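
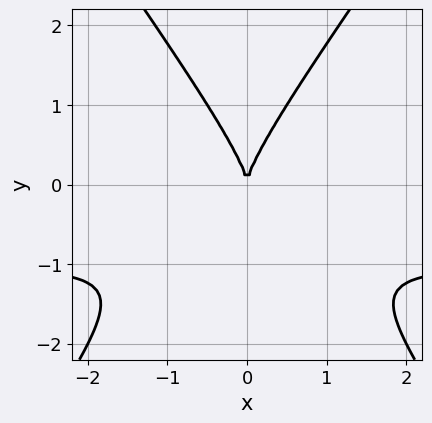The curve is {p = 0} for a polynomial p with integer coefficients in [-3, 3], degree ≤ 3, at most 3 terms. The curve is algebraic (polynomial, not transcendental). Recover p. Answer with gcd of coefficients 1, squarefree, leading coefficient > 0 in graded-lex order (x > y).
(a) The degree is 3 — a generic line meets the curve in up to 3 points.
(b) Symmetries: mirror symmetry x ↦ −x ⇒ only even powers of x.
(c) Observable constraints: one x-axis crossing is at x = 0; it meets the y-axis at y = 0 (among the integer gridlines).
(d) Solving for integer coefficients yields p as stated.

2*x^2*y - y^3 + 2*x^2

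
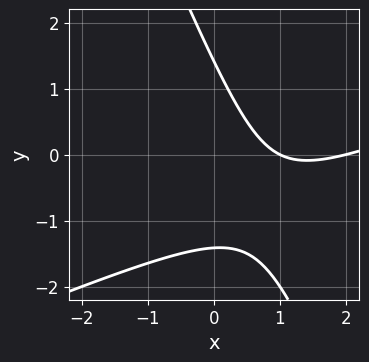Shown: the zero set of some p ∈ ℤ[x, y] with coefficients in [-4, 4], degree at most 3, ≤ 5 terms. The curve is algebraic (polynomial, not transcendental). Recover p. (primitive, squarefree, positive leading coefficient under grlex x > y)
x^2 - 2*x*y - y^2 - 3*x + 2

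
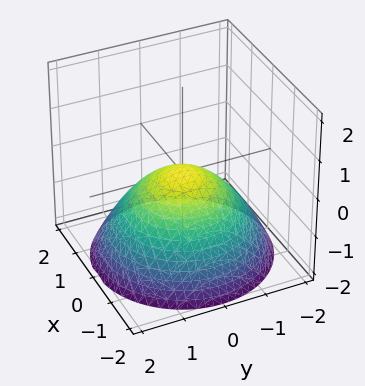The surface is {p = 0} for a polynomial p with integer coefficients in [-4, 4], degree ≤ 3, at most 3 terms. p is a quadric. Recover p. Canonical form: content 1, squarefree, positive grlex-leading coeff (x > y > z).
First, degree: a paraboloid; a quadric, so deg p = 2.
Next, by symmetry, every cross-section ⟂ z is a circle, so x, y appear only via x² + y².
Next, reading off the gridlines: a circular section at z = -1 has radius between 1 and 2; it meets the z-axis at z = 0 (among the integer gridlines).
Finally, these observations pin down the coefficients.

x^2 + y^2 + 2*z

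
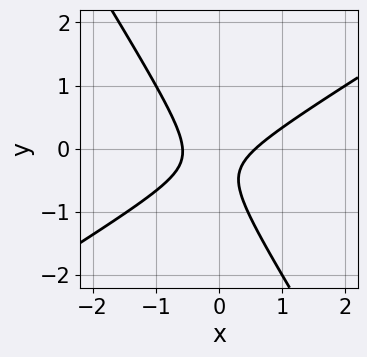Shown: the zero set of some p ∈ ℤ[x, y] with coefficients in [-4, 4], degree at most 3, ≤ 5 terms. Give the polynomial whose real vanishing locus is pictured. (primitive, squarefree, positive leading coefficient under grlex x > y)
3*x^2 - 3*x*y - 3*y^2 - 2*y - 1

Degree: the shape is more complex than any degree-1 curve, so deg p = 2.
From the visible intercepts: the curve avoids every integer y-axis point in the box.
Putting this together gives p.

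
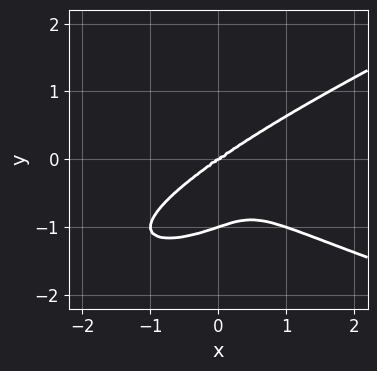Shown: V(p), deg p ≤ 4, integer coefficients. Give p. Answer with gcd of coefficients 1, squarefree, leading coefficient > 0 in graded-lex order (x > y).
x*y^3 - 3*y^4 + x^3 - 3*y^3

(a) deg p = 4. No degree-3 curve has this shape.
(b) Checking where it meets the axes: one x-axis crossing is at x = 0; among the integer gridlines, it crosses the y-axis at y ∈ {-1, 0}.
(c) These observations pin down the coefficients.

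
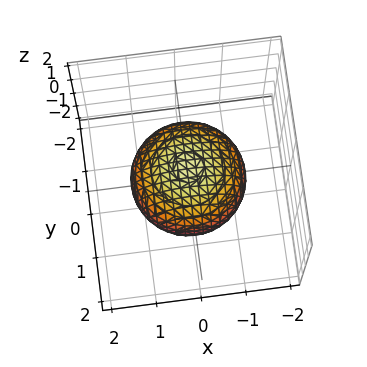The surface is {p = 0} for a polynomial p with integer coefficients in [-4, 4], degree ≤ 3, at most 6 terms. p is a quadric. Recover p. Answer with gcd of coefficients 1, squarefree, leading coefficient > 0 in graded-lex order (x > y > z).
2*x^2 + 2*y^2 + 3*z^2 - 3

First, the degree is 2 — a closed, bounded, convex surface; a quadric.
Next, symmetry: the surface is invariant under rotation about z: p = q(x² + y², z); mirror symmetry z ↦ −z ⇒ only even powers of z.
Next, checking where it meets the axes: the z-axis gridline crossings are at z ∈ {-1, 1}; a circular section at z = 0 has radius between 1 and 2.
Finally, assembling these constraints gives the stated polynomial.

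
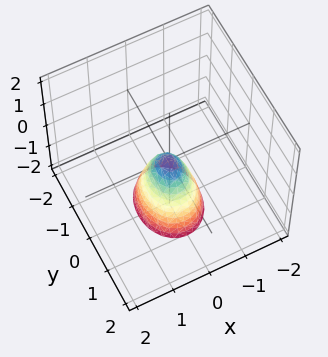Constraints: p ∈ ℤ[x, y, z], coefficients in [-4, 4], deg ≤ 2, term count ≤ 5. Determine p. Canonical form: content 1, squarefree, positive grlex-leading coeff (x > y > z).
3*x^2 + 2*y^2 + z

deg p = 2. A single bowl opening along one axis; a quadric.
Symmetries: the y ↦ −y reflection is a symmetry, so y appears only in even powers; it's symmetric under x → −x, forcing even powers of x.
Against the integer gridlines: one y-axis crossing is at y = 0; one z-axis crossing is at z = 0; it meets the x-axis at x = 0 (among the integer gridlines).
Assembling these constraints gives the stated polynomial.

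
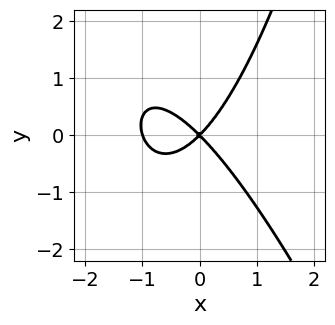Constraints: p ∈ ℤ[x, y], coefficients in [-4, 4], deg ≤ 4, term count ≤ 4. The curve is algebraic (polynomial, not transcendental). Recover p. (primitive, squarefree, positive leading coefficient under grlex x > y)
3*x^3 + x^2*y + 3*x^2 - 3*y^2

First, degree: the shape is more complex than any degree-2 curve, so deg p = 3.
Next, from the axis intercepts and sections: it crosses the y-axis at the gridline y = 0; the x-axis gridline crossings are at x ∈ {-1, 0}.
Finally, putting this together gives p.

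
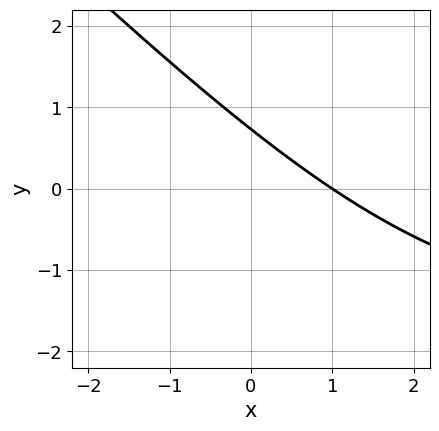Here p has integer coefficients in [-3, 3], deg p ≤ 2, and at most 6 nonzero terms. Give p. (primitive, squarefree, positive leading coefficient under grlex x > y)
The degree is 2 — no degree-1 curve has this shape.
From the axis intercepts and sections: it meets the x-axis at x = 1 (among the integer gridlines).
The integer polynomial consistent with all of this is the stated p.

x*y + y^2 + 2*x + 2*y - 2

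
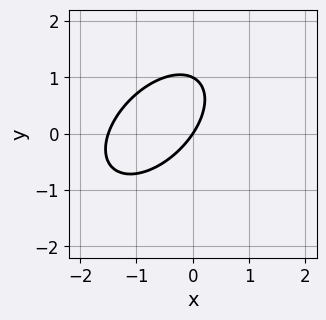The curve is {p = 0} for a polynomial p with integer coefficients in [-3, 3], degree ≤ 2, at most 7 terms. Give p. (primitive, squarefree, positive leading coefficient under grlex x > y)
Degree: the shape is more complex than any degree-1 curve, so deg p = 2.
From the axis intercepts and sections: the y-axis gridline crossings are at y ∈ {0, 1}; one x-axis crossing is at x = 0.
Putting this together gives p.

2*x^2 - 2*x*y + 2*y^2 + 3*x - 2*y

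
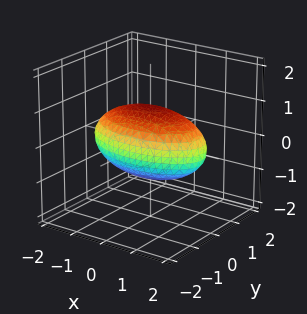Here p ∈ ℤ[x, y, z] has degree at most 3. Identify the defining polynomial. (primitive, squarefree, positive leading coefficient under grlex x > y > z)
First, deg p = 2.
Next, symmetries: it's symmetric under z → −z, forcing even powers of z; the y ↦ −y reflection is a symmetry, so y appears only in even powers; the x ↦ −x reflection is a symmetry, so x appears only in even powers.
Then, reading off the gridlines: among the integer gridlines, it crosses the z-axis at z ∈ {-1, 1}; the y-axis gridline crossings are at y ∈ {-1, 1}.
Finally, solving for integer coefficients yields p as stated.

x^2 + 3*y^2 + 3*z^2 - 3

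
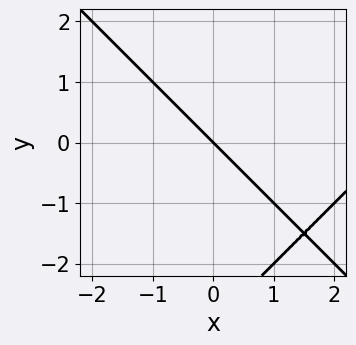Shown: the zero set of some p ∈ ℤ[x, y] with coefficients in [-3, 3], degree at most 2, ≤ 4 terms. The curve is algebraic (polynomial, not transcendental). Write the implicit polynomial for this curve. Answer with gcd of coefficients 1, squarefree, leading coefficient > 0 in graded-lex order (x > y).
(a) Degree: no degree-1 curve has this shape, so deg p = 2.
(b) Against the integer gridlines: it crosses the y-axis at the gridline y = 0; it meets the x-axis at x = 0 (among the integer gridlines).
(c) Solving for integer coefficients yields p as stated.

x^2 - y^2 - 3*x - 3*y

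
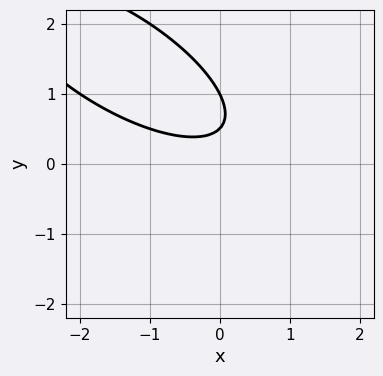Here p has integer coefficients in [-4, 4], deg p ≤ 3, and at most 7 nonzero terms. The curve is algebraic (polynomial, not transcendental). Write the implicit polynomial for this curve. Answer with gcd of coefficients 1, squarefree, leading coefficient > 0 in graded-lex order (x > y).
x^2 + 2*x*y + 2*y^2 - 3*y + 1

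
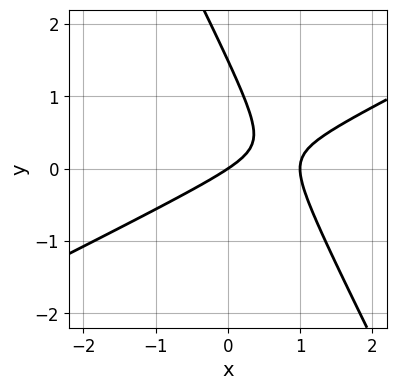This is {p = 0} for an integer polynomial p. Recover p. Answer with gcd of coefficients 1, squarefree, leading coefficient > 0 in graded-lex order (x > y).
2*x^2 - 3*x*y - 2*y^2 - 2*x + 3*y

First, degree: a generic line meets the curve in up to 2 points, so deg p = 2.
Then, observable constraints: the x-axis gridline crossings are at x ∈ {0, 1}; one y-axis crossing is at y = 0.
Finally, the integer polynomial consistent with all of this is the stated p.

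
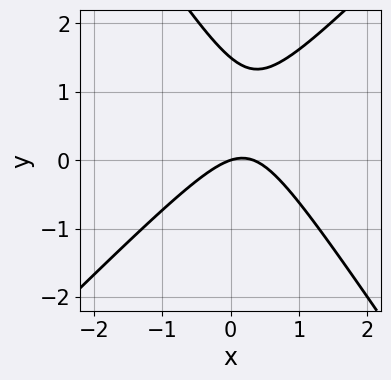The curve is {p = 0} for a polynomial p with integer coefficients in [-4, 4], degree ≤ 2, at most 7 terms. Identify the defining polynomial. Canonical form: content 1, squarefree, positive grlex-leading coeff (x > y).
Degree: a generic line meets the curve in up to 2 points, so deg p = 2.
Reading off the gridlines: it meets the x-axis at x = 0 (among the integer gridlines); it meets the y-axis at y = 0 (among the integer gridlines).
Together with the visible shape, these determine p as stated.

3*x^2 - x*y - 2*y^2 - x + 3*y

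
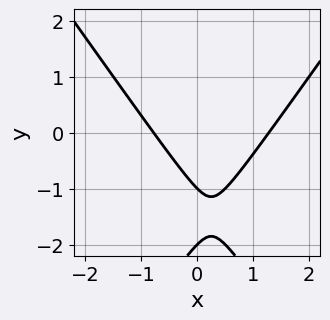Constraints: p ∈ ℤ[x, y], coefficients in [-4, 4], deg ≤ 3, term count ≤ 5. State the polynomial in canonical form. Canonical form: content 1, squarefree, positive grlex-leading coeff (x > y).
2*x^2 - y^2 - x - 3*y - 2

First, deg p = 2. A generic line meets the curve in up to 2 points.
Then, against the integer gridlines: among the integer gridlines, it crosses the y-axis at y ∈ {-2, -1}.
Finally, together with the visible shape, these determine p as stated.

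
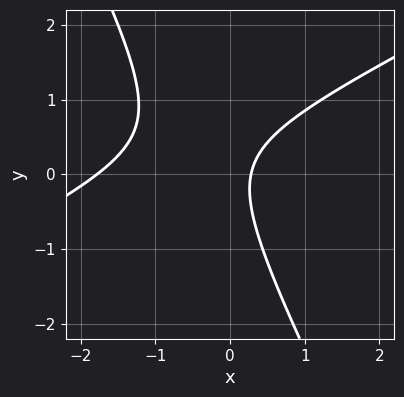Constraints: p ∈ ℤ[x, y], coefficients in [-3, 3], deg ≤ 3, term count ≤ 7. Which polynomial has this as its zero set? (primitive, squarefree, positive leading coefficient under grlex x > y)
2*x^2 - 3*x*y - 2*y^2 + 3*x - 1

First, the degree is 2 — no degree-1 curve has this shape.
Next, reading off the gridlines: it misses every integer gridline on the y-axis.
Finally, these observations pin down the coefficients.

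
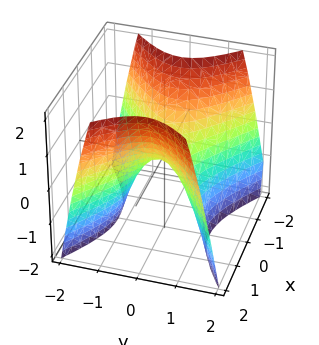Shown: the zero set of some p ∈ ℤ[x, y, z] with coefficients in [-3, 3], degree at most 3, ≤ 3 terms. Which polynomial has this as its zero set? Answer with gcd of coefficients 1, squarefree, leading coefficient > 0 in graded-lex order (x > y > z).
1. Degree: a hyperbolic paraboloid; a quadric, so deg p = 2.
2. Symmetries: mirror symmetry x ↦ −x ⇒ only even powers of x; the y ↦ −y reflection is a symmetry, so y appears only in even powers.
3. Against the integer gridlines: it meets the y-axis at y = 0 (among the integer gridlines); it crosses the z-axis at the gridline z = 0.
4. The integer polynomial consistent with all of this is the stated p.

2*x^2 - 3*y^2 - 2*z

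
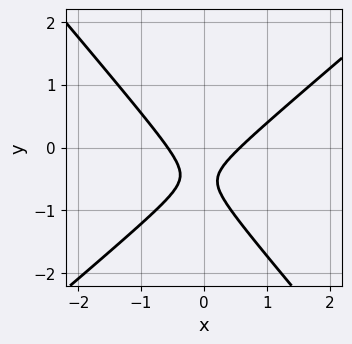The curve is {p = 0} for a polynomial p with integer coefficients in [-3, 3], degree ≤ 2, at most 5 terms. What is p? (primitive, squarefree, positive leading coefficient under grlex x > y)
(a) deg p = 2. The shape is more complex than any degree-1 curve.
(b) Against the integer gridlines: no y-intercept at any integer in the box.
(c) Matching integer coefficients to the picture gives p.

3*x^2 - x*y - 3*y^2 - 3*y - 1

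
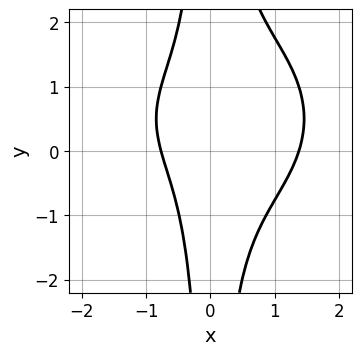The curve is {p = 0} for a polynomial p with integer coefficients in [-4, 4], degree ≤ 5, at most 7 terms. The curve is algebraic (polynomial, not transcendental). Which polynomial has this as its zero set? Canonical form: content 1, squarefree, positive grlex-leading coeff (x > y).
2*x^4 + 3*x^2*y^2 - 3*x^2*y - 3*x - 3

First, degree: no degree-3 curve has this shape, so deg p = 4.
Then, from the axis intercepts and sections: it misses every integer gridline on the y-axis.
Finally, the integer polynomial consistent with all of this is the stated p.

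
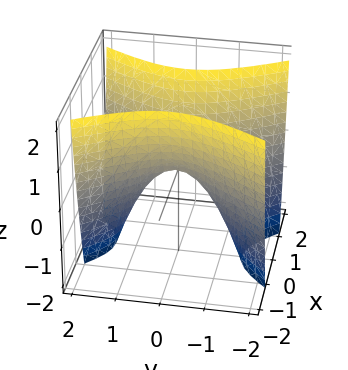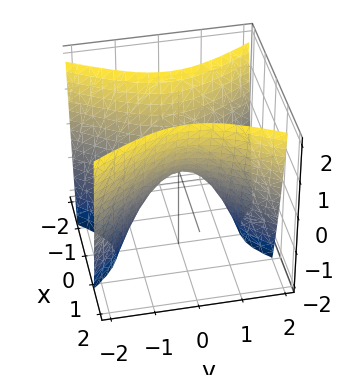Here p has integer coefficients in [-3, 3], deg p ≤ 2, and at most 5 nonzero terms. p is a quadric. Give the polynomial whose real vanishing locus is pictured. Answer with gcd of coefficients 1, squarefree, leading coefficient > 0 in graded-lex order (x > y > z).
2*x^2 - y^2 - z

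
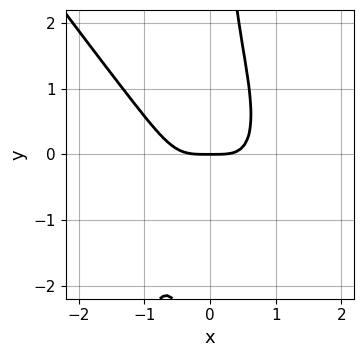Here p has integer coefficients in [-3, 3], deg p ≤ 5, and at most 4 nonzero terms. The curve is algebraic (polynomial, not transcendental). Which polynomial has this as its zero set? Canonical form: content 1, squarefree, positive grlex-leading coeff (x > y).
3*x^4 + 2*x^3*y + 2*x*y^2 - 2*y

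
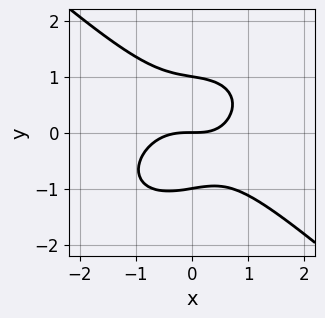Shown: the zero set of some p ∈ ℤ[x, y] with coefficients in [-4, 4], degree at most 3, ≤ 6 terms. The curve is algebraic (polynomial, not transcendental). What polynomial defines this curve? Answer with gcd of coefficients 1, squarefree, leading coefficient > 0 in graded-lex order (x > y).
2*x^3 + 3*y^3 + x*y - 3*y

(a) Degree: the shape is more complex than any degree-2 curve, so deg p = 3.
(b) Checking where it meets the axes: one x-axis crossing is at x = 0; among the integer gridlines, it crosses the y-axis at y ∈ {-1, 0, 1}.
(c) These observations pin down the coefficients.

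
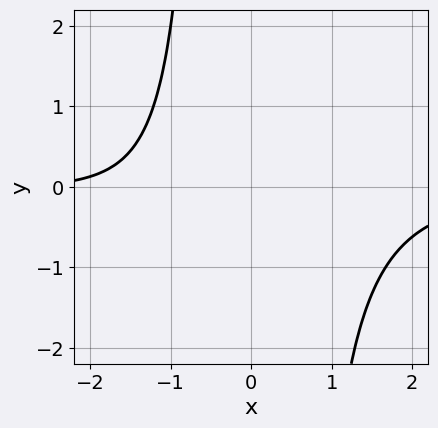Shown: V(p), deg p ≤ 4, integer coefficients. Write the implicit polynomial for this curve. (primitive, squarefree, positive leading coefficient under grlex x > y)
x^3*y + x + 3

First, the degree is 4 — the shape is more complex than any degree-3 curve.
Next, from the visible intercepts: no x-intercept at any integer in the box; the curve avoids every integer y-axis point in the box.
Finally, matching integer coefficients to the picture gives p.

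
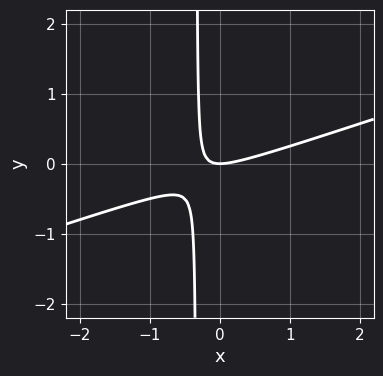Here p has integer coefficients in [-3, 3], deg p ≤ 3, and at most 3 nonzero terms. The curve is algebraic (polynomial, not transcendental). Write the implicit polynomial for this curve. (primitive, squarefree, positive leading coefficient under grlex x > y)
x^2 - 3*x*y - y

First, deg p = 2.
Next, checking where it meets the axes: it meets the y-axis at y = 0 (among the integer gridlines); it crosses the x-axis at the gridline x = 0.
Finally, together with the visible shape, these determine p as stated.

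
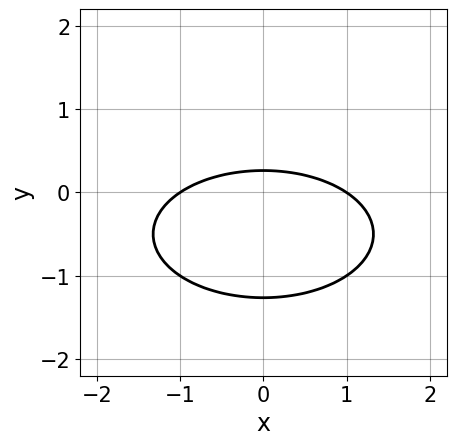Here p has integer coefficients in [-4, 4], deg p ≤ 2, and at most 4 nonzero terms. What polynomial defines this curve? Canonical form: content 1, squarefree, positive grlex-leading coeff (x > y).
The degree is 2 — the shape is more complex than any degree-1 curve.
Symmetries: the x ↦ −x reflection is a symmetry, so x appears only in even powers.
Observable constraints: the x-axis gridline crossings are at x ∈ {-1, 1}.
Assembling these constraints gives the stated polynomial.

x^2 + 3*y^2 + 3*y - 1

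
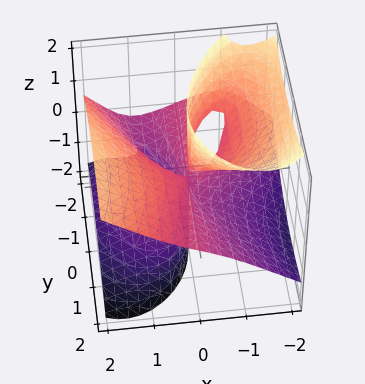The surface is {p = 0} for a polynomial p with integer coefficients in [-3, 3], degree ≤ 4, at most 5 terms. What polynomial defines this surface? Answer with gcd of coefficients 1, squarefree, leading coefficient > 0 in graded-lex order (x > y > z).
deg p = 3. No degree-2 surface has this shape.
Observable constraints: the visible y-axis segment lies entirely on the surface; one x-axis crossing is at x = 0; the visible z-axis segment lies entirely on the surface.
Assembling these constraints gives the stated polynomial.

x^3 - 2*x*z^2 - y^2*z + x*y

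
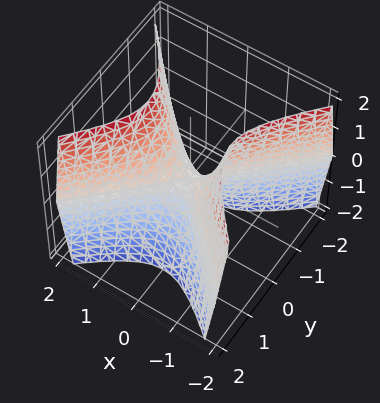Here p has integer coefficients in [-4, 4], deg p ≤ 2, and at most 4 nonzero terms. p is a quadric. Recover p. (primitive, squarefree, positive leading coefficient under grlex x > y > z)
2*x^2 - 2*y^2 - z

First, degree: a hyperbolic paraboloid; a quadric, so deg p = 2.
Then, symmetries: it's symmetric under x → −x, forcing even powers of x; mirror symmetry y ↦ −y ⇒ only even powers of y.
Then, from the axis intercepts and sections: it meets the z-axis at z = 0 (among the integer gridlines); one y-axis crossing is at y = 0.
Finally, matching integer coefficients to the picture gives p.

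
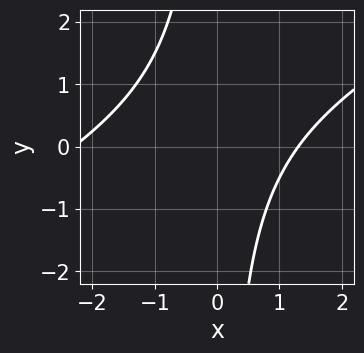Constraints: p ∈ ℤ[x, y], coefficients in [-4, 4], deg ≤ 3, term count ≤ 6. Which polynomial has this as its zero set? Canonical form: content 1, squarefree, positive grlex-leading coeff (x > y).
x^2 - 2*x*y + x - 3

First, deg p = 2. The shape is more complex than any degree-1 curve.
Next, reading off the gridlines: it misses every integer gridline on the y-axis.
Finally, matching integer coefficients to the picture gives p.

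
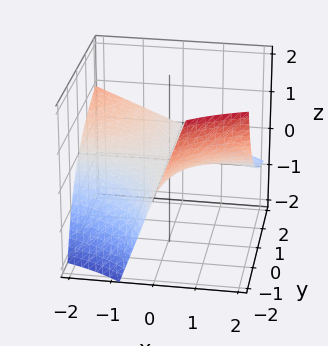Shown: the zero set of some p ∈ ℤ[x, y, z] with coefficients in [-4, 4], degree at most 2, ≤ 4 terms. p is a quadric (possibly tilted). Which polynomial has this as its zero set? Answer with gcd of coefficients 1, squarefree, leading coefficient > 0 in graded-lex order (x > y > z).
x*y + y*z + 3*z

First, deg p = 2. No degree-1 surface has this shape.
Then, observable constraints: every point of the x-axis in the box is on the surface; the visible y-axis segment lies entirely on the surface; it crosses the z-axis at the gridline z = 0.
Finally, together with the visible shape, these determine p as stated.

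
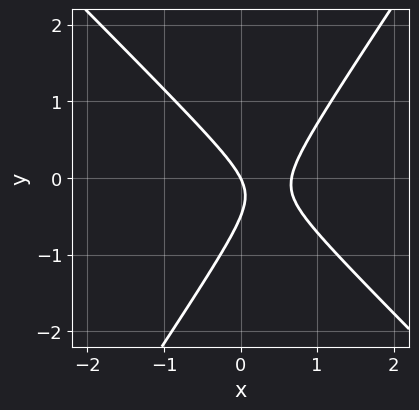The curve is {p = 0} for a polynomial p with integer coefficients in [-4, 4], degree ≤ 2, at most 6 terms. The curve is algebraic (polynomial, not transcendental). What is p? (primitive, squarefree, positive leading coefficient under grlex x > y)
3*x^2 + x*y - 2*y^2 - 2*x - y

(a) deg p = 2. No degree-1 curve has this shape.
(b) Against the integer gridlines: it meets the x-axis at x = 0 (among the integer gridlines); it meets the y-axis at y = 0 (among the integer gridlines).
(c) Together with the visible shape, these determine p as stated.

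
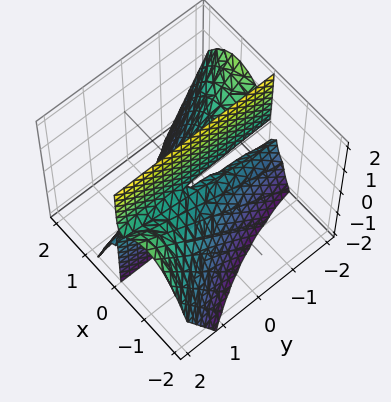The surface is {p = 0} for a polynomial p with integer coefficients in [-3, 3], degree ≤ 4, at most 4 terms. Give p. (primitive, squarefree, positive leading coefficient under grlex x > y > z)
(a) The degree is 3 — a generic line meets the surface in up to 3 points.
(b) From the axis intercepts and sections: one x-axis crossing is at x = 0; every point of the y-axis in the box is on the surface.
(c) Matching integer coefficients to the picture gives p. Check: (0, 0, -1) on the z-axis lies on the surface, and p(0, 0, -1) = 0. ✓

x^3 + x^2*y + x*z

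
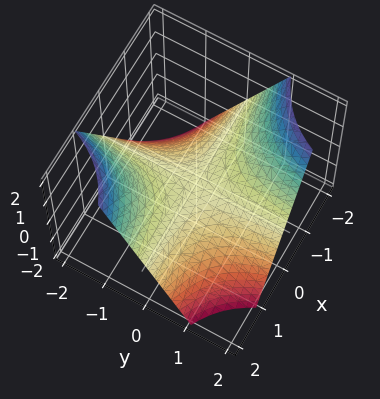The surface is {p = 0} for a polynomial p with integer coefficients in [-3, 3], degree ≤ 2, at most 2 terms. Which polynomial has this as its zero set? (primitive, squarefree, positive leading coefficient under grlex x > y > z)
1. The degree is 2 — a saddle surface; a quadric.
2. From the axis intercepts and sections: the visible x-axis segment lies entirely on the surface; every point of the y-axis in the box is on the surface; it meets the z-axis at z = 0 (among the integer gridlines).
3. The integer polynomial consistent with all of this is the stated p.

x*y + z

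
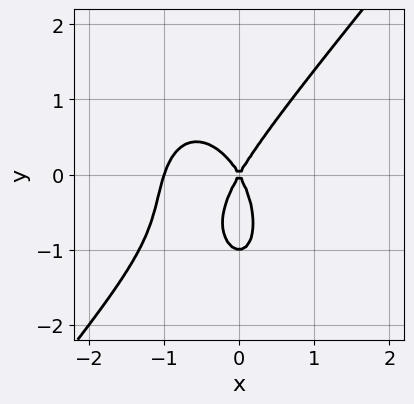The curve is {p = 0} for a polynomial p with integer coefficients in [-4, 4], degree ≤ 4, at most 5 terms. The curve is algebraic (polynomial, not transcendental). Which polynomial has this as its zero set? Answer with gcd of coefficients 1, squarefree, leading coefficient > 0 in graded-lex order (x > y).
3*x^3 - x^2*y - y^3 + 3*x^2 - y^2

deg p = 3. The shape is more complex than any degree-2 curve.
Reading off the gridlines: the x-axis gridline crossings are at x ∈ {-1, 0}; among the integer gridlines, it crosses the y-axis at y ∈ {-1, 0}.
Fitting integer coefficients to these (and the overall shape) gives p.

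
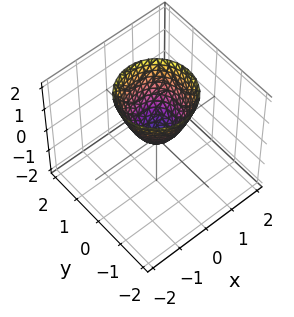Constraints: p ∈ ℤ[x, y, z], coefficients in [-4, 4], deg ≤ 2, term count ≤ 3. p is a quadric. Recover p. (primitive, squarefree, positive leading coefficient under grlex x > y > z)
3*x^2 + 3*y^2 - 2*z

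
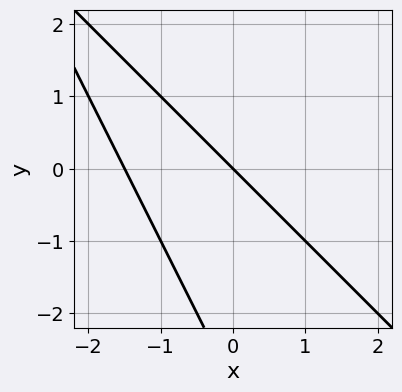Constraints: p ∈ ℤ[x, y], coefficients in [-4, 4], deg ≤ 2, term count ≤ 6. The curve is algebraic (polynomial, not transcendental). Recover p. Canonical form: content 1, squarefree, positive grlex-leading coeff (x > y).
Degree: a generic line meets the curve in up to 2 points, so deg p = 2.
Against the integer gridlines: one y-axis crossing is at y = 0; it meets the x-axis at x = 0 (among the integer gridlines).
The integer polynomial consistent with all of this is the stated p.

2*x^2 + 3*x*y + y^2 + 3*x + 3*y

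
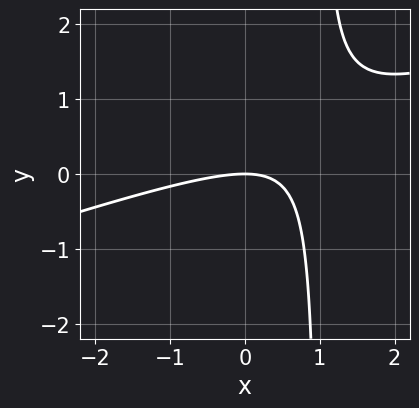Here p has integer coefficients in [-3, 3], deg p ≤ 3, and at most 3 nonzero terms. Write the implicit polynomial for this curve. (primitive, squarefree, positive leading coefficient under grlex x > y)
x^2 - 3*x*y + 3*y

1. Degree: the shape is more complex than any degree-1 curve, so deg p = 2.
2. Observable constraints: one x-axis crossing is at x = 0; it meets the y-axis at y = 0 (among the integer gridlines).
3. Fitting integer coefficients to these (and the overall shape) gives p.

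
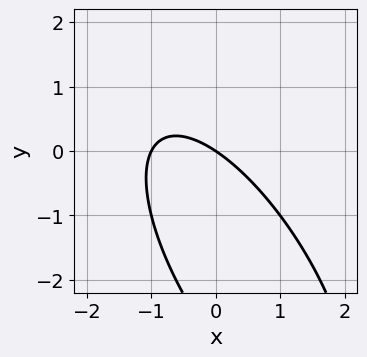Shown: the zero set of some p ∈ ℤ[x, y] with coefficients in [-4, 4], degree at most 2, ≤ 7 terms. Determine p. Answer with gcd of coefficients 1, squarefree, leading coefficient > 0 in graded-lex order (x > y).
(a) deg p = 2.
(b) Against the integer gridlines: the x-axis gridline crossings are at x ∈ {-1, 0}; it crosses the y-axis at the gridline y = 0.
(c) These observations pin down the coefficients.

2*x^2 + 2*x*y + y^2 + 2*x + 3*y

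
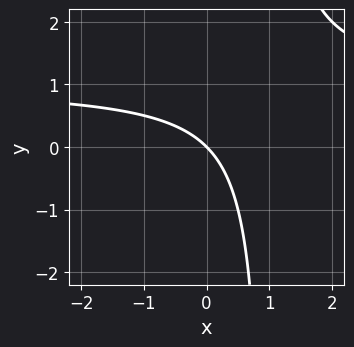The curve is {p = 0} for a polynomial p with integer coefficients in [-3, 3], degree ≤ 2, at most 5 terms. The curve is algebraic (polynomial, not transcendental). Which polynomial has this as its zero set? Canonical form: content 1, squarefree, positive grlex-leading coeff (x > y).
x*y - x - y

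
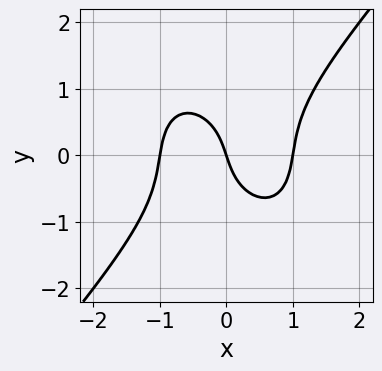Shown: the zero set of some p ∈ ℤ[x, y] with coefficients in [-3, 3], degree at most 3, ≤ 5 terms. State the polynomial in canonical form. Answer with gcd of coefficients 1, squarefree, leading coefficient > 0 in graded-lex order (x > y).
3*x^3 - 2*y^3 - 3*x - y

deg p = 3. No degree-2 curve has this shape.
Reading off the gridlines: the x-axis gridline crossings are at x ∈ {-1, 0, 1}; it crosses the y-axis at the gridline y = 0.
Solving for integer coefficients yields p as stated.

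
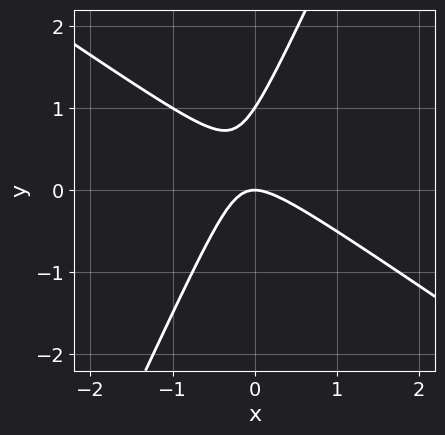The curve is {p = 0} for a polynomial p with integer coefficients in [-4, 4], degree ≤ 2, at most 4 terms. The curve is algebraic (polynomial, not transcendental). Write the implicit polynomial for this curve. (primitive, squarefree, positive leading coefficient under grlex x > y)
3*x^2 + 3*x*y - 2*y^2 + 2*y

deg p = 2. No degree-1 curve has this shape.
From the axis intercepts and sections: it crosses the x-axis at the gridline x = 0; the y-axis gridline crossings are at y ∈ {0, 1}.
Together with the visible shape, these determine p as stated.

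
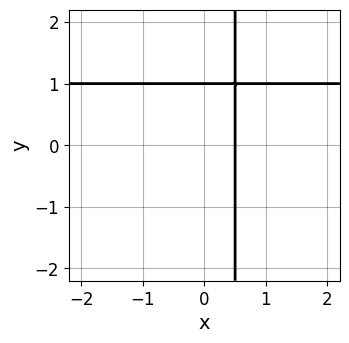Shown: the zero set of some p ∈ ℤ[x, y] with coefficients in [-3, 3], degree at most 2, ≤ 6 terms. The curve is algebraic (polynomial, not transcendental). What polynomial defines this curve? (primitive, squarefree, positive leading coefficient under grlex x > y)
1. Degree: no degree-1 curve has this shape, so deg p = 2.
2. Observable constraints: it crosses the y-axis at the gridline y = 1.
3. The integer polynomial consistent with all of this is the stated p.

2*x*y - 2*x - y + 1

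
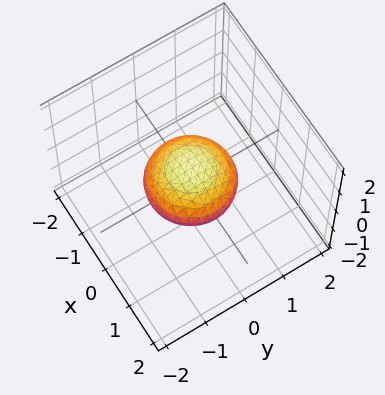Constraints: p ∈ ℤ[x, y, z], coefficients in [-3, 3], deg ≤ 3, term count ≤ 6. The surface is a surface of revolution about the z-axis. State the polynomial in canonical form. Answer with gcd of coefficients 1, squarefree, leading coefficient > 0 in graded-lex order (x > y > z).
x^2 + y^2 + 2*z^2 - 1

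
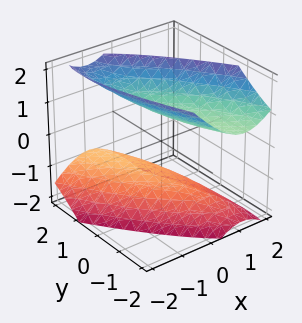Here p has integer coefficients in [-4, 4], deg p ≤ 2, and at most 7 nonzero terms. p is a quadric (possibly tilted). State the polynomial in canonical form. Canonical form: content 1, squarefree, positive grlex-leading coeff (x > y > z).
3*x^2 + 3*x*y + y^2 + y*z - 2*z^2 + 2

There are 2 components. Treating them together as one polynomial.
Degree: the shape is more complex than any degree-1 surface, so deg p = 2.
Reading off the gridlines: the surface avoids every integer x-axis point in the box; no y-intercept at any integer in the box; the z-axis gridline crossings are at z ∈ {-1, 1}.
Assembling these constraints gives the stated polynomial.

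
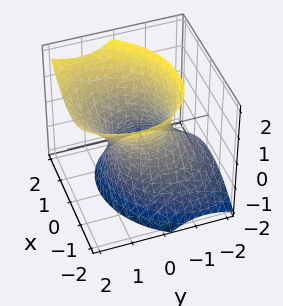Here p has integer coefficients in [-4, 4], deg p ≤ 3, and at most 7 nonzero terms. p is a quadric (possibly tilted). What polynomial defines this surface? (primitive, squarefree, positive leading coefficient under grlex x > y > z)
3*x^2 - x*y + 3*y^2 - 3*y*z - 2*z^2 - 3

1. deg p = 2.
2. From the visible intercepts: the x-axis gridline crossings are at x ∈ {-1, 1}; the y-axis gridline crossings are at y ∈ {-1, 1}.
3. The integer polynomial consistent with all of this is the stated p.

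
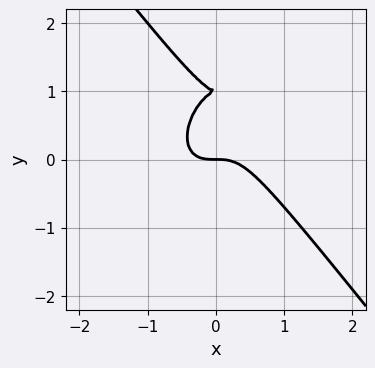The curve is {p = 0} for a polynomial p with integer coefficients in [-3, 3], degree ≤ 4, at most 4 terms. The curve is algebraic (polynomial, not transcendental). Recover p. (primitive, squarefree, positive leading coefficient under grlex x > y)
First, the degree is 3 — no degree-2 curve has this shape.
Then, against the integer gridlines: one x-axis crossing is at x = 0; among the integer gridlines, it crosses the y-axis at y ∈ {0, 1}.
Finally, these observations pin down the coefficients.

2*x^3 + y^3 - 2*y^2 + y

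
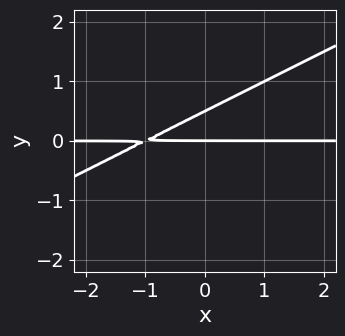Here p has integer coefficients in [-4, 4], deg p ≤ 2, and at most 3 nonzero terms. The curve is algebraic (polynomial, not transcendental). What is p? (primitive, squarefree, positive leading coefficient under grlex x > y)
The degree is 2 — a generic line meets the curve in up to 2 points.
From the visible intercepts: it crosses the y-axis at the gridline y = 0; the visible x-axis segment lies entirely on the curve.
Together with the visible shape, these determine p as stated.

x*y - 2*y^2 + y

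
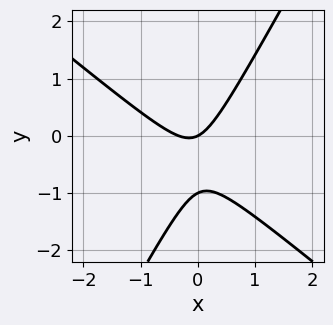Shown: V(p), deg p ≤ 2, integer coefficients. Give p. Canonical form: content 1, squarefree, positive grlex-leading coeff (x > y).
3*x^2 + 2*x*y - 2*y^2 + x - 2*y

First, the degree is 2 — no degree-1 curve has this shape.
Next, from the visible intercepts: one x-axis crossing is at x = 0; among the integer gridlines, it crosses the y-axis at y ∈ {-1, 0}.
Finally, solving for integer coefficients yields p as stated.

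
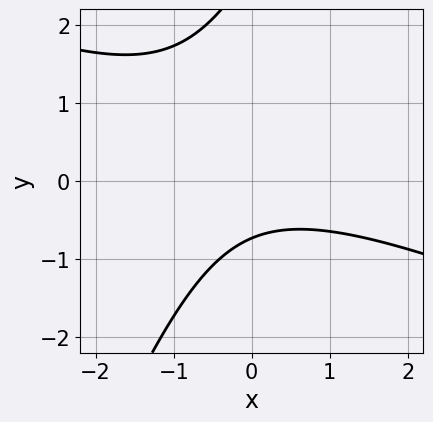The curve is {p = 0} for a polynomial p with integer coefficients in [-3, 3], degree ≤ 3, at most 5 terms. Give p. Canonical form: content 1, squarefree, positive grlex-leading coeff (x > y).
x^2 + 2*x*y - y^2 + 2*y + 2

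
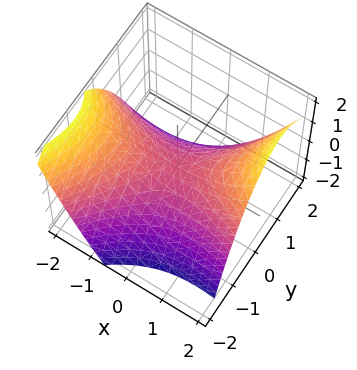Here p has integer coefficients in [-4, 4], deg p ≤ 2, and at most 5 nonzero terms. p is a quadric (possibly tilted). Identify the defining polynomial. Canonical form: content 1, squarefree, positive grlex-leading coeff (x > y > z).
x^2 + 2*x*y - 2*y^2 - 3*z

1. Degree: no degree-1 surface has this shape, so deg p = 2.
2. From the axis intercepts and sections: it meets the y-axis at y = 0 (among the integer gridlines); it crosses the z-axis at the gridline z = 0; it crosses the x-axis at the gridline x = 0.
3. Together with the visible shape, these determine p as stated.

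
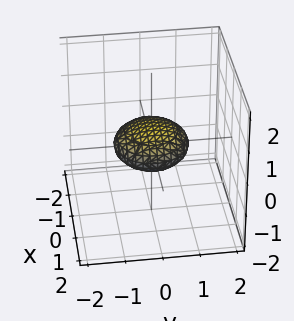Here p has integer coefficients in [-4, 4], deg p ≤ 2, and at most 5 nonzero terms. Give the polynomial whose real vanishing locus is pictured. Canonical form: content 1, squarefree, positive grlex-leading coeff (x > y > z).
The degree is 2 — a generic line meets the surface in up to 2 points.
Symmetry: the z-axis is an axis of rotation, so x and y enter only as x² + y².
From the visible intercepts: the x-axis gridline crossings are at x ∈ {-1, 1}; a circular section at z = 0 has radius exactly 1; among the integer gridlines, it crosses the y-axis at y ∈ {-1, 1}.
Assembling these constraints gives the stated polynomial.

x^2 + y^2 + 3*z^2 - 1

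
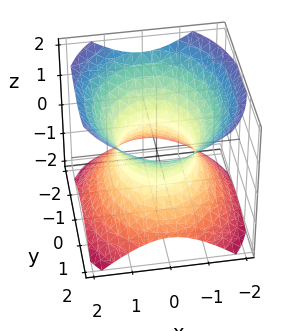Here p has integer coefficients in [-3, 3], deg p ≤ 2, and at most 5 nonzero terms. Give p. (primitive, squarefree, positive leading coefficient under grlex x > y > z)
3*x^2 + 2*y^2 - 3*z^2 - 3

(a) Degree: one connected sheet with a waist; a quadric, so deg p = 2.
(b) Symmetries: mirror symmetry y ↦ −y ⇒ only even powers of y; the z ↦ −z reflection is a symmetry, so z appears only in even powers; mirror symmetry x ↦ −x ⇒ only even powers of x.
(c) From the axis intercepts and sections: the x-axis gridline crossings are at x ∈ {-1, 1}; it misses every integer gridline on the z-axis.
(d) Matching integer coefficients to the picture gives p.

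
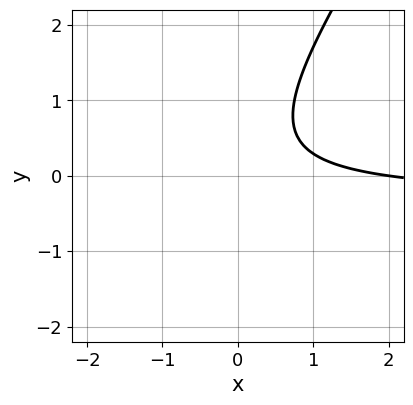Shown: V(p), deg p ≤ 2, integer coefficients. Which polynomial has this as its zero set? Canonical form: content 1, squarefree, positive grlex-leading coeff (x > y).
3*x*y - 2*y^2 + x + y - 2

(a) The degree is 2 — a generic line meets the curve in up to 2 points.
(b) Checking where it meets the axes: no y-intercept at any integer in the box; it crosses the x-axis at the gridline x = 2.
(c) These observations pin down the coefficients.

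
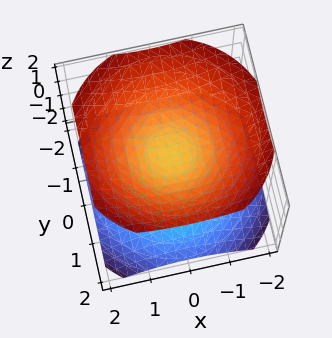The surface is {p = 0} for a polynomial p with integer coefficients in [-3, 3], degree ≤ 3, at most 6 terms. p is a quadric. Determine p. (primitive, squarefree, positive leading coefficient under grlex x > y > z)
First, the picture has 2 separate pieces. Treating them together as one polynomial.
Then, deg p = 2. Two sheets facing apart; a quadric.
Then, symmetries: rotational symmetry about the z-axis ⇒ p depends on x, y only through x² + y²; mirror symmetry z ↦ −z ⇒ only even powers of z.
Next, from the visible intercepts: a circular section at z = 1 has radius exactly 1; no y-intercept at any integer in the box; no x-intercept at any integer in the box.
Finally, fitting integer coefficients to these (and the overall shape) gives p.

2*x^2 + 2*y^2 - 3*z^2 + 1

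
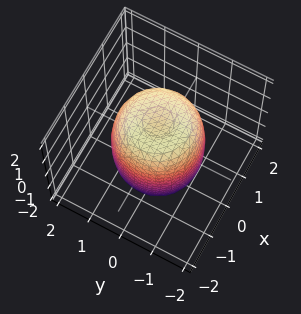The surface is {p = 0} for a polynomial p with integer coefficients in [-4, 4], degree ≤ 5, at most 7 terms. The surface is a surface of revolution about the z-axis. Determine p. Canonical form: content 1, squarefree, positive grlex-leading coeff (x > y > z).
First, the degree is 4 — the shape is more complex than any degree-3 surface.
Next, by symmetry, the z-axis is an axis of rotation, so x and y enter only as x² + y².
Next, reading off the gridlines: a circular section at z = 0 has radius between 1 and 2.
Finally, matching integer coefficients to the picture gives p.

2*x^4 + 4*x^2*y^2 + 2*y^4 - 2*x^2 - 2*y^2 + z^2 - 2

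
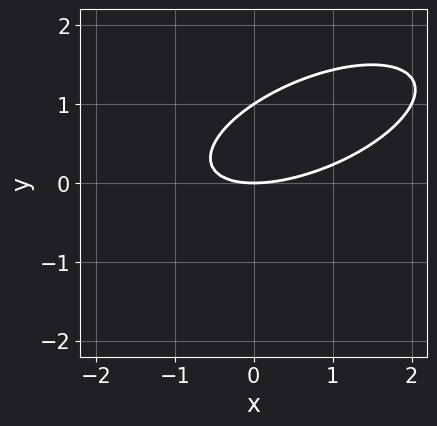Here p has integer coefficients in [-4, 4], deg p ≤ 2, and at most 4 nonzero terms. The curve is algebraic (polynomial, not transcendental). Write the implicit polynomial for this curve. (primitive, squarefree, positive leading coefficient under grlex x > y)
x^2 - 2*x*y + 3*y^2 - 3*y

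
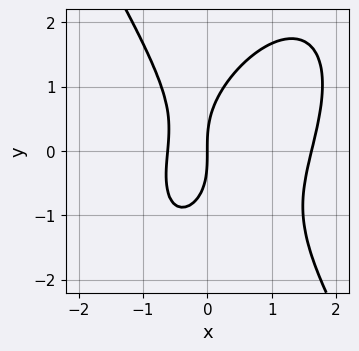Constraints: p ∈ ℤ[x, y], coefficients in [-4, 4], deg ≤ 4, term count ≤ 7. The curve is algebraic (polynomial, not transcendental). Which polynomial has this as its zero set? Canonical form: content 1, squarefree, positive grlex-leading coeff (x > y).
3*x^3 - x^2*y + y^3 - 3*x^2 - 3*x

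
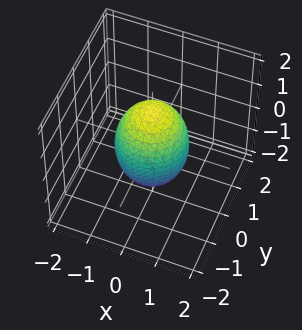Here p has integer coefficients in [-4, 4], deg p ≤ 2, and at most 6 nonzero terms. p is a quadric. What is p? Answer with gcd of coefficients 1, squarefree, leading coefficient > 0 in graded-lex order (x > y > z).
2*x^2 + 2*y^2 + z^2 - 2

First, the degree is 2 — bounded and convex; a quadric.
Then, by symmetry, every cross-section ⟂ z is a circle, so x, y appear only via x² + y²; mirror symmetry z ↦ −z ⇒ only even powers of z.
Next, against the integer gridlines: a circular section at z = -1 has radius between 0 and 1; the x-axis gridline crossings are at x ∈ {-1, 1}.
Finally, the integer polynomial consistent with all of this is the stated p.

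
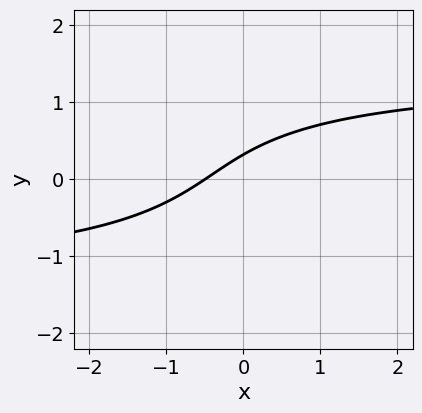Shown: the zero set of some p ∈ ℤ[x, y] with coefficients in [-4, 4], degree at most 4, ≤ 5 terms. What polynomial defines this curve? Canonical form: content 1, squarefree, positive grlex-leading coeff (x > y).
x*y^2 + y^3 - 2*x + 3*y - 1

The degree is 3 — the shape is more complex than any degree-2 curve.
Matching integer coefficients to the picture gives p.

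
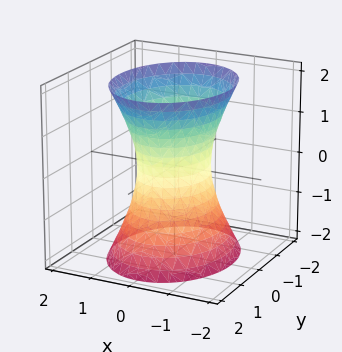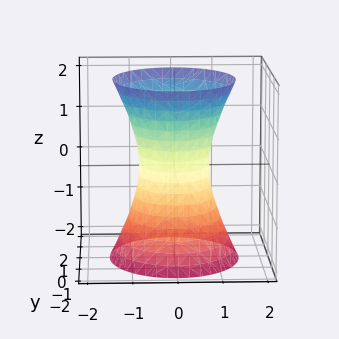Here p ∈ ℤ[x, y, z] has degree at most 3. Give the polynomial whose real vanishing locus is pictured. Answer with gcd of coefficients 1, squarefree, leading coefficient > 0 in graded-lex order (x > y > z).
3*x^2 + 2*y^2 - z^2 - 2

(a) Degree: an hourglass — one-sheet hyperboloid; a quadric, so deg p = 2.
(b) Symmetries: the x ↦ −x reflection is a symmetry, so x appears only in even powers; it's symmetric under y → −y, forcing even powers of y; it's symmetric under z → −z, forcing even powers of z.
(c) Checking where it meets the axes: the surface avoids every integer z-axis point in the box; among the integer gridlines, it crosses the y-axis at y ∈ {-1, 1}.
(d) Putting this together gives p.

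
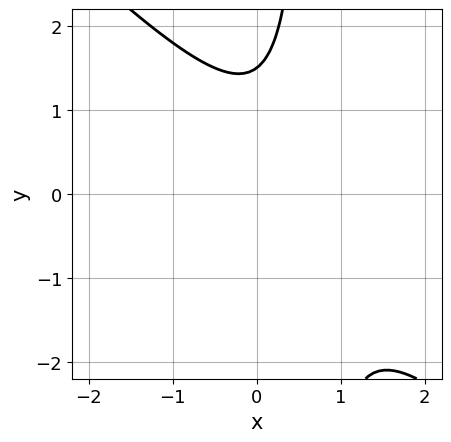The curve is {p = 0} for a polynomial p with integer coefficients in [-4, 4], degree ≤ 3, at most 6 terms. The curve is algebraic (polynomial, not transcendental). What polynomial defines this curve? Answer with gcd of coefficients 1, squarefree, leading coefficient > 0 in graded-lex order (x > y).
3*x^2 + 3*x*y - 3*x - 2*y + 3

1. The degree is 2 — no degree-1 curve has this shape.
2. Observable constraints: it misses every integer gridline on the x-axis.
3. Matching integer coefficients to the picture gives p.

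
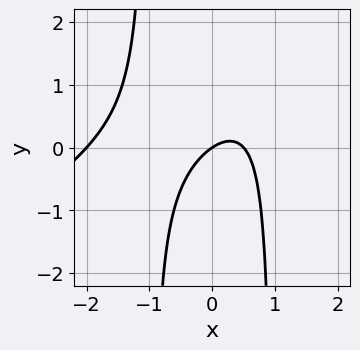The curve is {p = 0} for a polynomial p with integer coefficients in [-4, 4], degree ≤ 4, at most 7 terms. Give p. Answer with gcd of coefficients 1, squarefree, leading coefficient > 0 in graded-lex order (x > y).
2*x^3 - 3*x^2*y + 3*x^2 - 2*x + 3*y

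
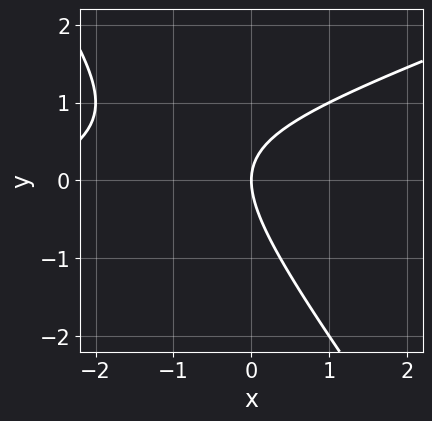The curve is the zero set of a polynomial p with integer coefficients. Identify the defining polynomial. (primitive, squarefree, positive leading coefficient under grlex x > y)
(a) The degree is 2 — a generic line meets the curve in up to 2 points.
(b) Reading off the gridlines: it meets the y-axis at y = 0 (among the integer gridlines); it meets the x-axis at x = 0 (among the integer gridlines).
(c) The integer polynomial consistent with all of this is the stated p.

x^2 - 2*x*y - 2*y^2 + 3*x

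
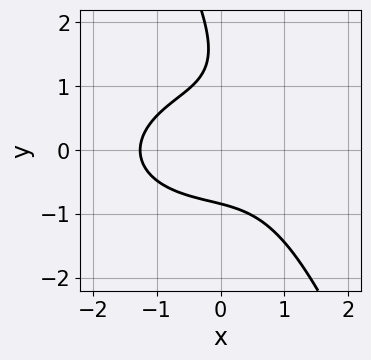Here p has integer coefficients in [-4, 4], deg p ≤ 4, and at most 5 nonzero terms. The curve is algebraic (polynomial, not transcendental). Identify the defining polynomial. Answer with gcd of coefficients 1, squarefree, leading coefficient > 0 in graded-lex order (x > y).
x^3 + 2*x*y^2 + y^3 - 2*y^2 + 2

1. deg p = 3.
2. Solving for integer coefficients yields p as stated.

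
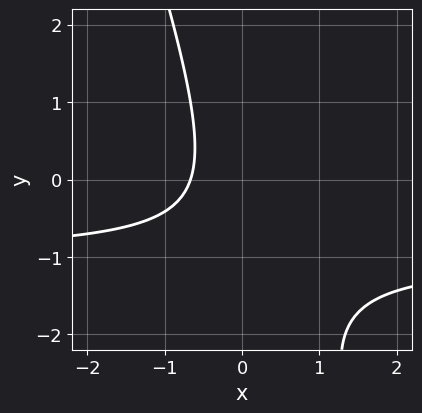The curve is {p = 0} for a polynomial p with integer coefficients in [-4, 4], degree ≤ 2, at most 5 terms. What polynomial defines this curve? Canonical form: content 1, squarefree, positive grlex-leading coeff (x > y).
3*x*y + y^2 + 3*x + y + 2

The degree is 2 — no degree-1 curve has this shape.
Checking where it meets the axes: the curve avoids every integer y-axis point in the box.
Putting this together gives p.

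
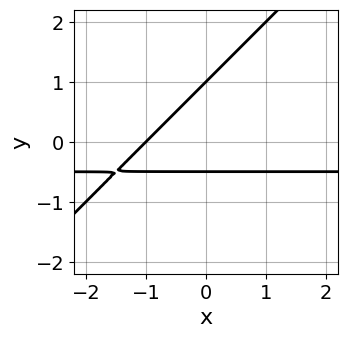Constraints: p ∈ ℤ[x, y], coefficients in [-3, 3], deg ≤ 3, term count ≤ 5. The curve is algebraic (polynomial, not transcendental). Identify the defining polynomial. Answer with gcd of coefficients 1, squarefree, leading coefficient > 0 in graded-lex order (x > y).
2*x*y - 2*y^2 + x + y + 1

deg p = 2.
Checking where it meets the axes: it meets the x-axis at x = -1 (among the integer gridlines); one y-axis crossing is at y = 1.
Assembling these constraints gives the stated polynomial.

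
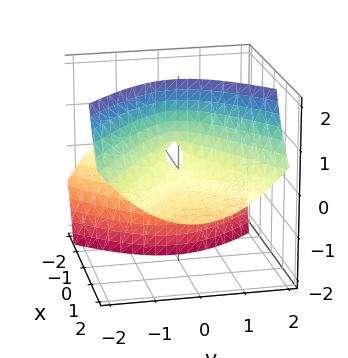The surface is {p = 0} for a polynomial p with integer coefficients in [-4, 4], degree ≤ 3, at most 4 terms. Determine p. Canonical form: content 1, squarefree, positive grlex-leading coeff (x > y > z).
x^2 + 3*x*z - 2*y^2 + z

First, deg p = 2. The shape is more complex than any degree-1 surface.
Then, from the axis intercepts and sections: it meets the y-axis at y = 0 (among the integer gridlines); one z-axis crossing is at z = 0.
Finally, matching integer coefficients to the picture gives p.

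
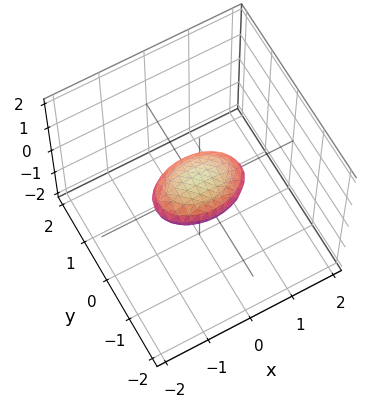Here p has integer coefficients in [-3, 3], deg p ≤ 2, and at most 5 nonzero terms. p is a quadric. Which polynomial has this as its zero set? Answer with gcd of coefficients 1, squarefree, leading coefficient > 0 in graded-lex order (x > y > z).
x^2 + 2*y^2 + 3*z^2 - 1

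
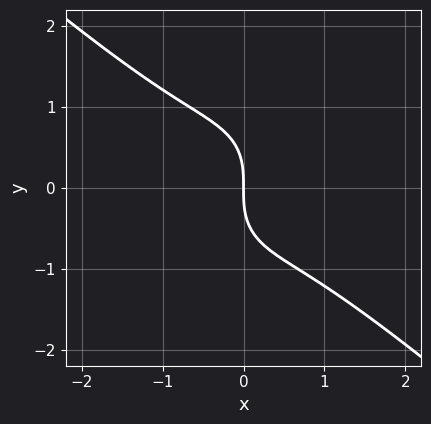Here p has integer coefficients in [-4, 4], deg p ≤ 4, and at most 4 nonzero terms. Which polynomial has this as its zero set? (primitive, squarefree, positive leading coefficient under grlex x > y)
1. Degree: a generic line meets the curve in up to 3 points, so deg p = 3.
2. From the visible intercepts: it crosses the x-axis at the gridline x = 0; one y-axis crossing is at y = 0.
3. Putting this together gives p.

3*x^3 + 2*x^2*y + 2*y^3 + 3*x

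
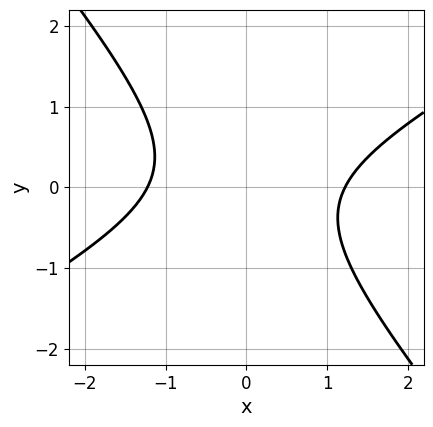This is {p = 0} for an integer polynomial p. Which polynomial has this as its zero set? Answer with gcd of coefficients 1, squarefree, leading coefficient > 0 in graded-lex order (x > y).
2*x^2 - 2*x*y - 3*y^2 - 3

First, the degree is 2 — the shape is more complex than any degree-1 curve.
Next, from the visible intercepts: the curve avoids every integer y-axis point in the box.
Finally, putting this together gives p.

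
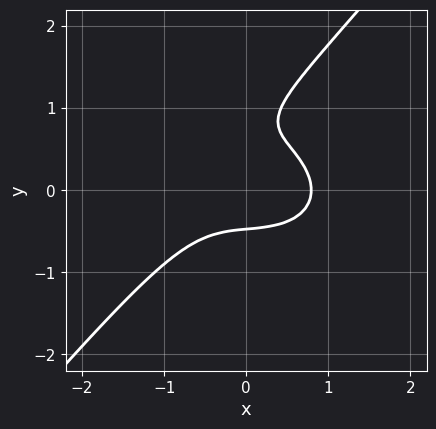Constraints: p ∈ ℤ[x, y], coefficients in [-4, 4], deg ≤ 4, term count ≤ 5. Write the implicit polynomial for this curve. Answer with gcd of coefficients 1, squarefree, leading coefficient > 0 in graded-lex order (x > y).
2*x^3 + 2*x*y^2 - 3*y^3 + 3*y^2 - 1

1. The degree is 3 — the shape is more complex than any degree-2 curve.
2. Putting this together gives p.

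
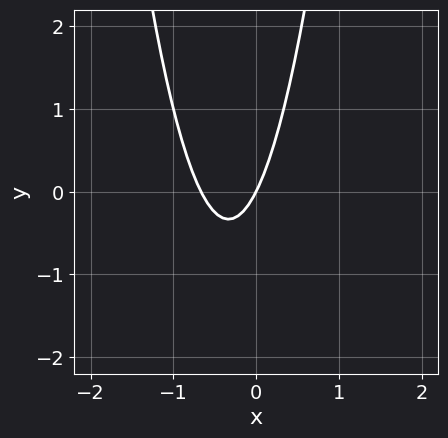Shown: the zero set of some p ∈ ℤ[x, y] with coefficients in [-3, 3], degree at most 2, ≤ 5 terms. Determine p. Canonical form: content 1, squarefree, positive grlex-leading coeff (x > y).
(a) deg p = 2.
(b) Against the integer gridlines: one y-axis crossing is at y = 0; it meets the x-axis at x = 0 (among the integer gridlines).
(c) These observations pin down the coefficients.

3*x^2 + 2*x - y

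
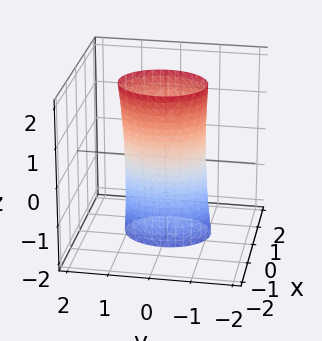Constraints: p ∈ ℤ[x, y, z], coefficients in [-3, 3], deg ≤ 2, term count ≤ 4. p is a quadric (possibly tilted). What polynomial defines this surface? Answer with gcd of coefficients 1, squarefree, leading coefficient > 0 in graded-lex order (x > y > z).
3*x^2 + x*z + 2*y^2 - 2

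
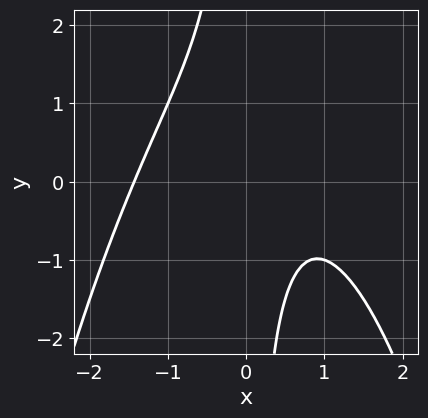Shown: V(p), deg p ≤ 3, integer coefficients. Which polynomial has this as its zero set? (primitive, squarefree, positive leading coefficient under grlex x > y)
2*x^3 + 3*x*y - 2*x + 3

The degree is 3 — no degree-2 curve has this shape.
From the visible intercepts: no y-intercept at any integer in the box.
The integer polynomial consistent with all of this is the stated p.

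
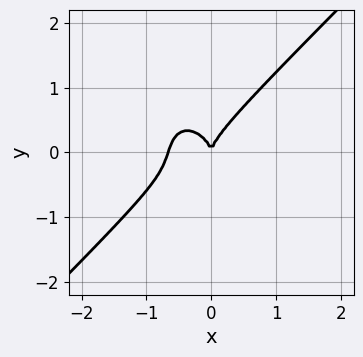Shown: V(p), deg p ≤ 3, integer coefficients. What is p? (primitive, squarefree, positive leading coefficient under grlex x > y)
3*x^3 - x^2*y - 2*y^3 + 2*x^2

First, degree: the shape is more complex than any degree-2 curve, so deg p = 3.
Then, against the integer gridlines: it crosses the x-axis at the gridline x = 0; it meets the y-axis at y = 0 (among the integer gridlines).
Finally, putting this together gives p.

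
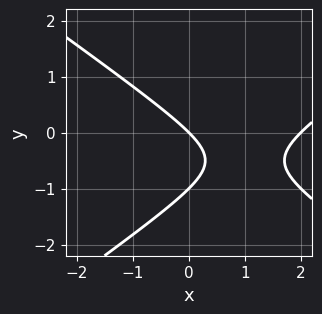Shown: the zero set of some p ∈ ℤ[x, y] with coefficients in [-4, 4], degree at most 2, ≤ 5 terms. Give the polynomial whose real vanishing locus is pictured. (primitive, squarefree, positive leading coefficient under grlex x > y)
(a) The degree is 2 — no degree-1 curve has this shape.
(b) Reading off the gridlines: the x-axis gridline crossings are at x ∈ {0, 2}; the y-axis gridline crossings are at y ∈ {-1, 0}.
(c) The integer polynomial consistent with all of this is the stated p.

x^2 - 2*y^2 - 2*x - 2*y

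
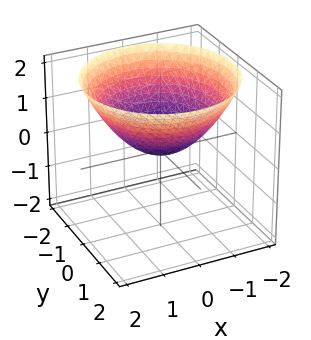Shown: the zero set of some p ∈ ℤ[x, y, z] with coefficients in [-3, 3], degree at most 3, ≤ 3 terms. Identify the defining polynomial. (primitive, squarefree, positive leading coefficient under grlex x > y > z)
(a) deg p = 2. A paraboloid; a quadric.
(b) Symmetry: every cross-section ⟂ z is a circle, so x, y appear only via x² + y².
(c) From the axis intercepts and sections: a circular section at z = 1 has radius between 1 and 2; it meets the z-axis at z = 0 (among the integer gridlines).
(d) The integer polynomial consistent with all of this is the stated p.

x^2 + y^2 - 2*z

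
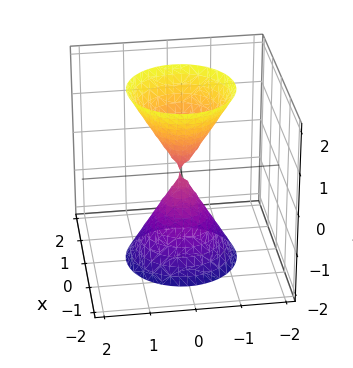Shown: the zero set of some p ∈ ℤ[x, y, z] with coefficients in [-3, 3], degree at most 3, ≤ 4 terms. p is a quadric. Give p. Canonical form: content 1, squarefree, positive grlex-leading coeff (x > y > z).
3*x^2 + 3*y^2 - z^2

There are 2 components. They look like related sheets of one shape, so recover p as a whole.
deg p = 2. A double cone through the origin; a quadric.
Symmetries: rotational symmetry about the z-axis ⇒ p depends on x, y only through x² + y²; it's symmetric under z → −z, forcing even powers of z.
Checking where it meets the axes: it crosses the x-axis at the gridline x = 0; it meets the y-axis at y = 0 (among the integer gridlines); it meets the z-axis at z = 0 (among the integer gridlines).
Fitting integer coefficients to these (and the overall shape) gives p.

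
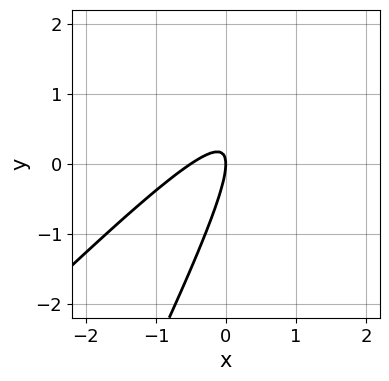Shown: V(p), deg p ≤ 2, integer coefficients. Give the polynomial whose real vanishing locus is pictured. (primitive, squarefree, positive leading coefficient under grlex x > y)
2*x^2 - 3*x*y + y^2 + x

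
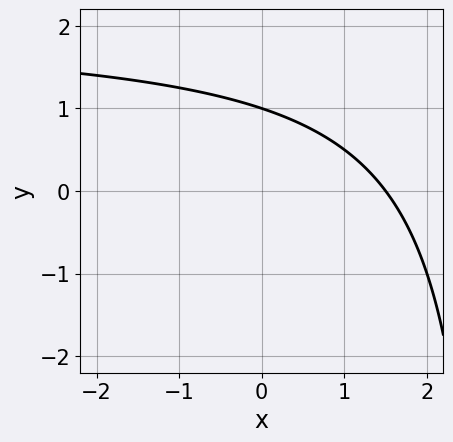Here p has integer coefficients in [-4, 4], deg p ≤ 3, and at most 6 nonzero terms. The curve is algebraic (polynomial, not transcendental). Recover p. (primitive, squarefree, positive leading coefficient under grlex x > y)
1. Degree: no degree-1 curve has this shape, so deg p = 2.
2. Reading off the gridlines: it crosses the y-axis at the gridline y = 1.
3. These observations pin down the coefficients.

x*y - 2*x - 3*y + 3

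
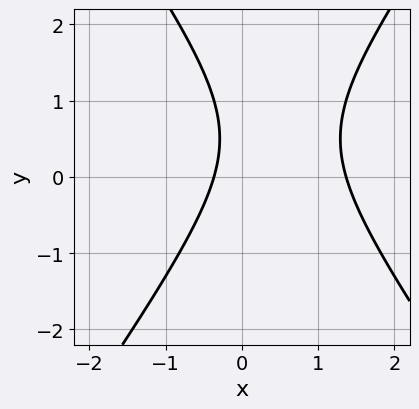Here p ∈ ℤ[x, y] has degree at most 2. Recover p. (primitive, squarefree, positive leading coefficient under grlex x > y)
First, deg p = 2.
Next, observable constraints: no y-intercept at any integer in the box.
Finally, these observations pin down the coefficients.

2*x^2 - y^2 - 2*x + y - 1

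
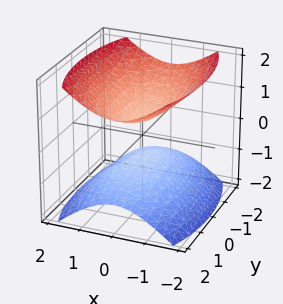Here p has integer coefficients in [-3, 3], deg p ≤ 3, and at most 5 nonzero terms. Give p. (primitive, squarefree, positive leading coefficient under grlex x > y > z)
First, I count 2 distinct pieces. Treating them together as one polynomial.
Then, degree: two separate bowl-shaped sheets opening away from each other; a quadric, so deg p = 2.
Then, symmetries: the x ↦ −x reflection is a symmetry, so x appears only in even powers; it's symmetric under y → −y, forcing even powers of y; the z ↦ −z reflection is a symmetry, so z appears only in even powers.
Next, checking where it meets the axes: the surface avoids every integer x-axis point in the box; the surface avoids every integer y-axis point in the box.
Finally, together with the visible shape, these determine p as stated.

3*x^2 + y^2 - 3*z^2 + 1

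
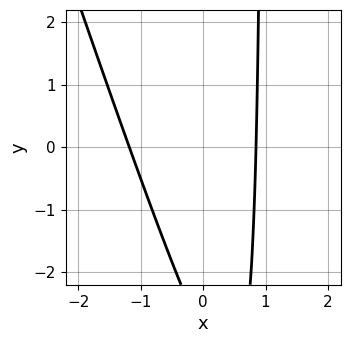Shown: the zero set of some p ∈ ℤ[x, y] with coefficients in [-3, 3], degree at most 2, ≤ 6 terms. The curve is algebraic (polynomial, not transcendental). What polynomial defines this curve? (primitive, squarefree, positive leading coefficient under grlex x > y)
3*x^2 + x*y + x - y - 3

First, degree: no degree-1 curve has this shape, so deg p = 2.
Next, from the axis intercepts and sections: the curve avoids every integer y-axis point in the box.
Finally, putting this together gives p.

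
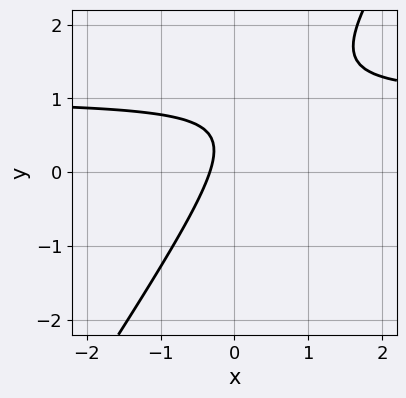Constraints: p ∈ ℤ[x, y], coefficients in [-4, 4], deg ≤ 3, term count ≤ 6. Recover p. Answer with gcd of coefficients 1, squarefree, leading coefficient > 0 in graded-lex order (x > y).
3*x*y - 2*y^2 - 3*x + 2*y - 1

deg p = 2.
Checking where it meets the axes: the curve avoids every integer y-axis point in the box.
Assembling these constraints gives the stated polynomial.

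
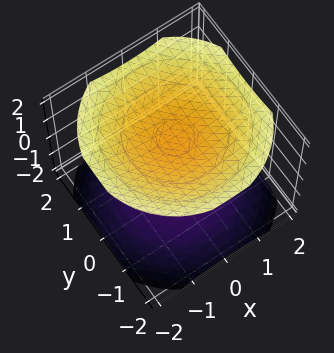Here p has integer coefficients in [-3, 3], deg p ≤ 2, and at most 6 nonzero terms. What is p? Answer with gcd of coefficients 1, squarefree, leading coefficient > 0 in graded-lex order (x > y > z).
First, I count 2 distinct pieces. Treating them together as one polynomial.
Then, degree: two separate bowl-shaped sheets opening away from each other; a quadric, so deg p = 2.
Next, by symmetry, every cross-section ⟂ z is a circle, so x, y appear only via x² + y²; mirror symmetry z ↦ −z ⇒ only even powers of z.
Next, from the visible intercepts: the surface avoids every integer x-axis point in the box; no y-intercept at any integer in the box.
Finally, matching integer coefficients to the picture gives p.

x^2 + y^2 - 2*z^2 + 3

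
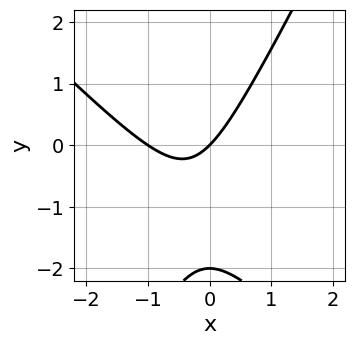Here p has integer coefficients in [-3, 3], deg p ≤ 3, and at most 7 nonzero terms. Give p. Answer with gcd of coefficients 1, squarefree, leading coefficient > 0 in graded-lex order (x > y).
2*x^2 + x*y - y^2 + 2*x - 2*y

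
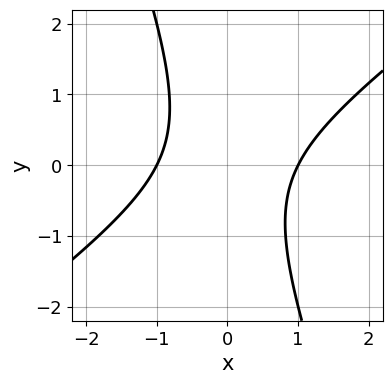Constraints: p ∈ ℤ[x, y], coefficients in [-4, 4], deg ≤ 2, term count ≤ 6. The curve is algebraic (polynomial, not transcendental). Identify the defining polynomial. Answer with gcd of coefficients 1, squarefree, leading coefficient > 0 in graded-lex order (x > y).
2*x^2 - 2*x*y - y^2 - 2

deg p = 2.
From the axis intercepts and sections: the curve avoids every integer y-axis point in the box; the x-axis gridline crossings are at x ∈ {-1, 1}.
Solving for integer coefficients yields p as stated.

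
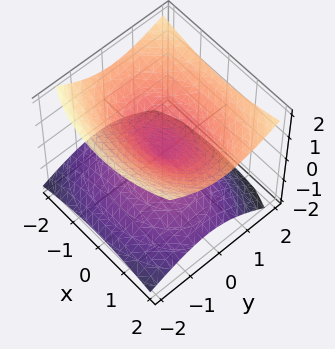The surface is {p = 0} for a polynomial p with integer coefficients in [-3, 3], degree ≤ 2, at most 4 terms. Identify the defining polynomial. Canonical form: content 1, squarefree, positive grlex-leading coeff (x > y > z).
deg p = 2. No degree-1 surface has this shape.
Against the integer gridlines: it meets the y-axis at y = 0 (among the integer gridlines); it meets the z-axis at z = 0 (among the integer gridlines); it crosses the x-axis at the gridline x = 0.
Together with the visible shape, these determine p as stated.

x^2 + 2*y^2 - y*z - 3*z^2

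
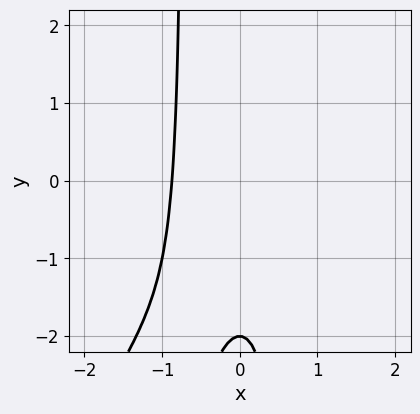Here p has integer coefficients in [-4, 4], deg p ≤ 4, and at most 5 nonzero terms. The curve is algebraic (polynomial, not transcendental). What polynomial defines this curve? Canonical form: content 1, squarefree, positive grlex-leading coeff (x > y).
3*x^3 - 2*x^2*y + y + 2

First, deg p = 3.
Then, from the visible intercepts: it crosses the y-axis at the gridline y = -2.
Finally, solving for integer coefficients yields p as stated.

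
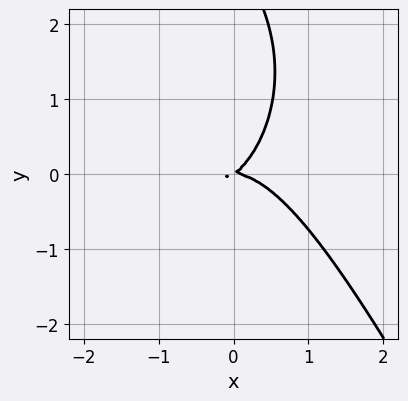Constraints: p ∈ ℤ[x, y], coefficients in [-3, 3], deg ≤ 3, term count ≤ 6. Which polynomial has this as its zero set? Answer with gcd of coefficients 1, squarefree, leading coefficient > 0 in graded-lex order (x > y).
3*x^3 + x*y^2 + y^3 + 2*x*y - 3*y^2

First, deg p = 3. The shape is more complex than any degree-2 curve.
Next, reading off the gridlines: one x-axis crossing is at x = 0; it crosses the y-axis at the gridline y = 0.
Finally, fitting integer coefficients to these (and the overall shape) gives p.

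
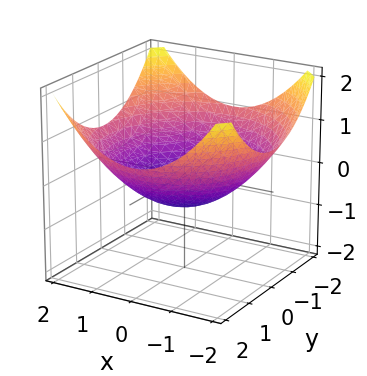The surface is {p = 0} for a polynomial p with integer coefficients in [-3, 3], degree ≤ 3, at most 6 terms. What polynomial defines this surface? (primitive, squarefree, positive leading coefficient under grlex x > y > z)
(a) Degree: a generic line meets the surface in up to 2 points, so deg p = 2.
(b) Symmetries: rotational symmetry about the z-axis ⇒ p depends on x, y only through x² + y².
(c) Reading off the gridlines: a circular section at z = 0 has radius between 1 and 2.
(d) Together with the visible shape, these determine p as stated.

x^2 + y^2 - 3*z - 2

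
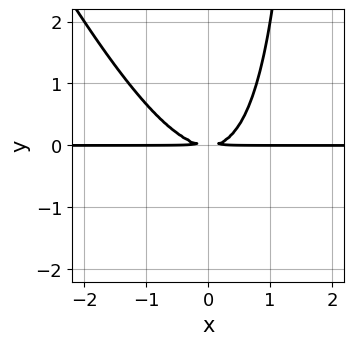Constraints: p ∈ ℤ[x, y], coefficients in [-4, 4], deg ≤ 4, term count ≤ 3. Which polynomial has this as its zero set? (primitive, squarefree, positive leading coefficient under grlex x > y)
2*x^2*y + x*y^2 - 2*y^2

1. Degree: no degree-2 curve has this shape, so deg p = 3.
2. Observable constraints: the visible x-axis segment lies entirely on the curve.
3. Putting this together gives p.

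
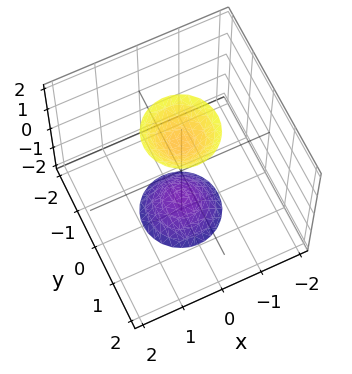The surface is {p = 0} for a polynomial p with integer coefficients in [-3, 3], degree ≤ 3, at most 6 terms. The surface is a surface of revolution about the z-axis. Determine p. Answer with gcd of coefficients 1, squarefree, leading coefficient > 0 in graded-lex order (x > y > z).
3*x^2 + 3*y^2 - z^2 + 2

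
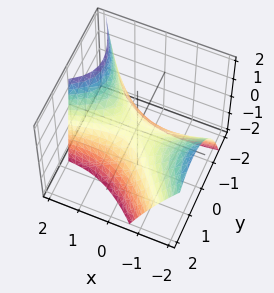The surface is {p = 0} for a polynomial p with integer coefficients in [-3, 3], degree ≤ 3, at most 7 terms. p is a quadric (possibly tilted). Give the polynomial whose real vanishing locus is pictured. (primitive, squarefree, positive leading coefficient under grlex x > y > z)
x^2 - 3*x*y + x*z - 3*y^2 - 3*z

(a) Degree: the shape is more complex than any degree-1 surface, so deg p = 2.
(b) Against the integer gridlines: it crosses the y-axis at the gridline y = 0; it meets the x-axis at x = 0 (among the integer gridlines).
(c) Solving for integer coefficients yields p as stated.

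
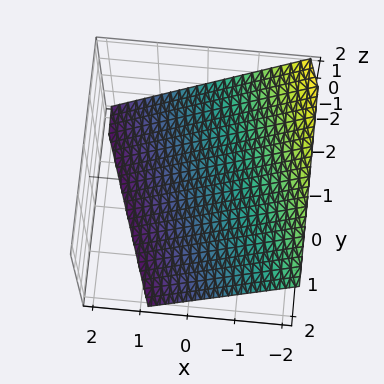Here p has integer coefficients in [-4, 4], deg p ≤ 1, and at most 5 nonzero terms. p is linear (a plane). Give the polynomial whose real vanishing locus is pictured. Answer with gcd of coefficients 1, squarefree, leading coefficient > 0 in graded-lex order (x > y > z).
3*x + y + 3*z + 2

(a) deg p = 1.
(b) Observable constraints: it crosses the y-axis at the gridline y = -2.
(c) Matching integer coefficients to the picture gives p.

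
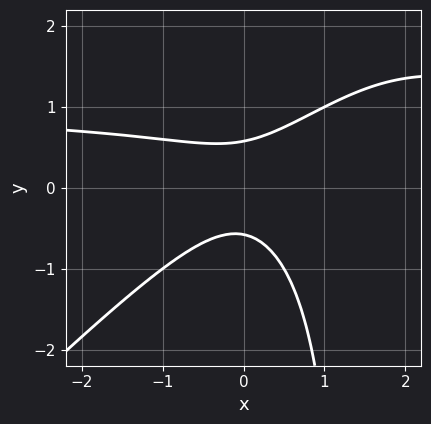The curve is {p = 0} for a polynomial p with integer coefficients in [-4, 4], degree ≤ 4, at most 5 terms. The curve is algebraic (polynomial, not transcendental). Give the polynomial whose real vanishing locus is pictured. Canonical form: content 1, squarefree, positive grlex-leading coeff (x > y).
2*x^2*y - 2*x*y^2 - 2*x^2 + 3*y^2 - 1

(a) Degree: the shape is more complex than any degree-2 curve, so deg p = 3.
(b) Against the integer gridlines: it misses every integer gridline on the x-axis.
(c) Fitting integer coefficients to these (and the overall shape) gives p.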